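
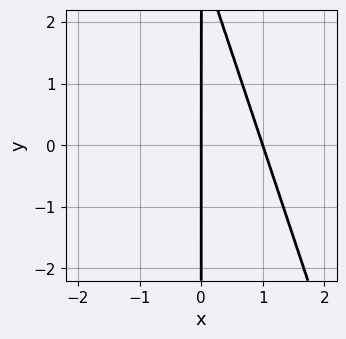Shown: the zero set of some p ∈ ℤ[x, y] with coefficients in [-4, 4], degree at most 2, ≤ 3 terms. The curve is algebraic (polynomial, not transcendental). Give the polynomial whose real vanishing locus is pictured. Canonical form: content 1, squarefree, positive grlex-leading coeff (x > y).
3*x^2 + x*y - 3*x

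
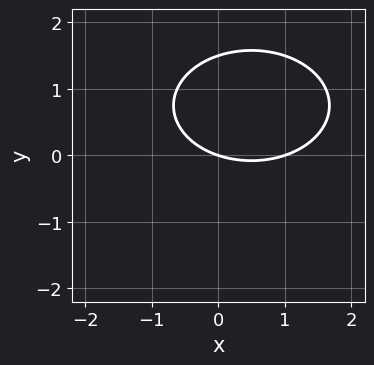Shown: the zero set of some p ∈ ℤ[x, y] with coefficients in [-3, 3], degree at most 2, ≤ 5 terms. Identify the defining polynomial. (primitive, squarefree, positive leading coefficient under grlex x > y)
x^2 + 2*y^2 - x - 3*y

deg p = 2. The shape is more complex than any degree-1 curve.
Observable constraints: it crosses the y-axis at the gridline y = 0; the x-axis gridline crossings are at x ∈ {0, 1}.
These observations pin down the coefficients.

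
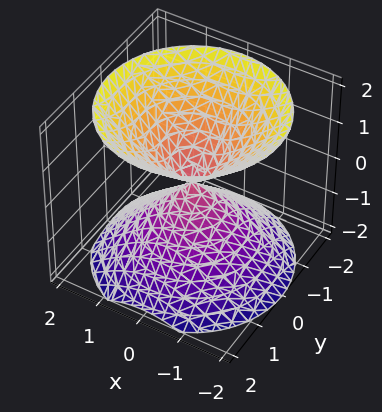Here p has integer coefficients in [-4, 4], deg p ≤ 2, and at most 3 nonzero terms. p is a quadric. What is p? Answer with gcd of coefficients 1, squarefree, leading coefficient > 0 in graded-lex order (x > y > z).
x^2 + y^2 - z^2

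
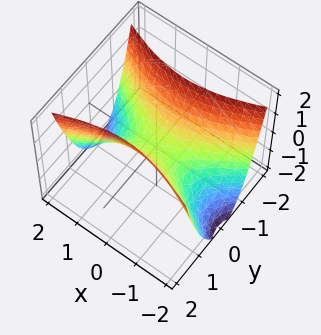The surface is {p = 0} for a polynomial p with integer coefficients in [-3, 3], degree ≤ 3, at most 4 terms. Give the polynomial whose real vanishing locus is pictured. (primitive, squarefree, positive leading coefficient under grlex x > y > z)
1. The degree is 2 — a hyperbolic paraboloid; a quadric.
2. Symmetries: mirror symmetry y ↦ −y ⇒ only even powers of y; mirror symmetry x ↦ −x ⇒ only even powers of x.
3. Observable constraints: one z-axis crossing is at z = 0; it crosses the x-axis at the gridline x = 0.
4. These observations pin down the coefficients.

x^2 - 3*y^2 + 2*z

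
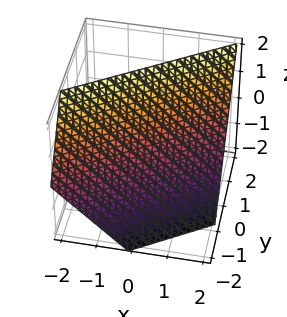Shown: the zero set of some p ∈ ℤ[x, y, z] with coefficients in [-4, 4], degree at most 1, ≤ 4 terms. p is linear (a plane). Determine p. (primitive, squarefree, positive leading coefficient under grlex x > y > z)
2*x - 3*y + 2*z - 2

Degree: every cross-section is a straight line — this is a plane, so deg p = 1.
From the axis intercepts and sections: one x-axis crossing is at x = 1; it crosses the z-axis at the gridline z = 1.
Putting this together gives p.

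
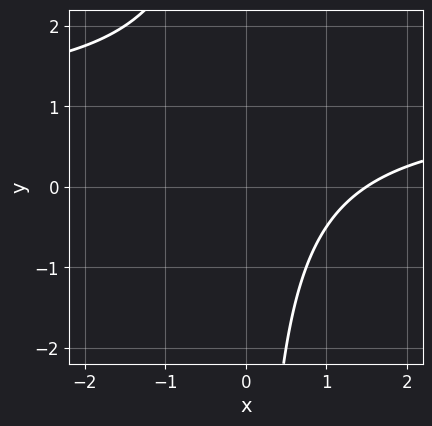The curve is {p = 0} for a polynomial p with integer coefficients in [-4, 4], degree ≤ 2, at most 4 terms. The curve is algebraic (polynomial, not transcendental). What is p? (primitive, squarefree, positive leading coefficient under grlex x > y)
1. deg p = 2. The shape is more complex than any degree-1 curve.
2. Observable constraints: no y-intercept at any integer in the box.
3. The integer polynomial consistent with all of this is the stated p.

2*x*y - 2*x + 3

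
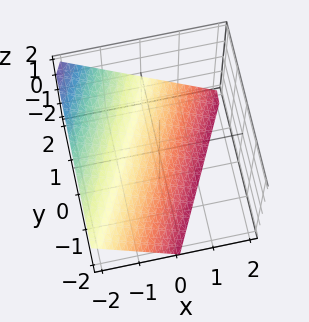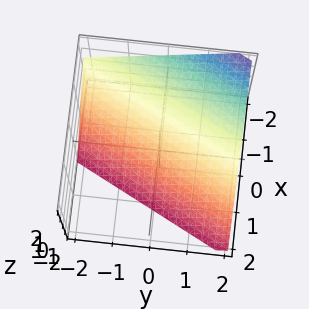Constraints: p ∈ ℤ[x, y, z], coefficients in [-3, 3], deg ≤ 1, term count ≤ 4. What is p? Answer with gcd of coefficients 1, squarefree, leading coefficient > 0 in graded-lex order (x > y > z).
deg p = 1. The surface is flat (a plane).
Observable constraints: it meets the z-axis at z = -1 (among the integer gridlines); it meets the x-axis at x = -1 (among the integer gridlines).
Solving for integer coefficients yields p as stated. Check: (0, 2, 0) on the y-axis lies on the surface, and p(0, 2, 0) = 0. ✓

2*x - y + 2*z + 2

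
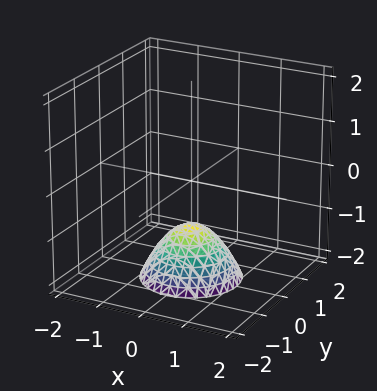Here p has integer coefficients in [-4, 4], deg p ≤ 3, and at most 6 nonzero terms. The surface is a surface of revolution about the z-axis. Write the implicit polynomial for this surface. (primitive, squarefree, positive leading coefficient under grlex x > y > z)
x^2 + y^2 + z + 1

(a) Degree: no degree-1 surface has this shape, so deg p = 2.
(b) Symmetries: rotational symmetry about the z-axis ⇒ p depends on x, y only through x² + y².
(c) Reading off the gridlines: no x-intercept at any integer in the box; a circular section at z = -2 has radius exactly 1.
(d) Solving for integer coefficients yields p as stated.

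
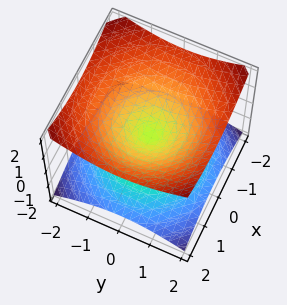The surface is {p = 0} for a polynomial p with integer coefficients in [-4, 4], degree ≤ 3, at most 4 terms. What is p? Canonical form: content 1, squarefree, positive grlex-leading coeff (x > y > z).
deg p = 2.
Symmetries: it's symmetric under z → −z, forcing even powers of z; the surface is invariant under rotation about z: p = q(x² + y², z).
Checking where it meets the axes: one y-axis crossing is at y = 0; it crosses the x-axis at the gridline x = 0; one z-axis crossing is at z = 0; a circular section at z = -1 has radius between 1 and 2.
The integer polynomial consistent with all of this is the stated p.

x^2 + y^2 - 2*z^2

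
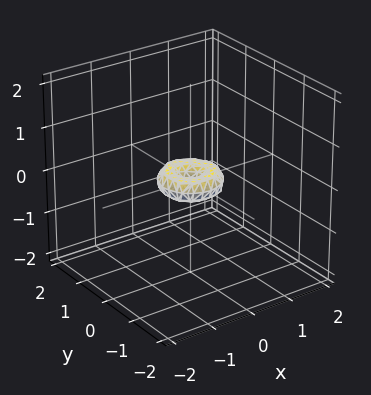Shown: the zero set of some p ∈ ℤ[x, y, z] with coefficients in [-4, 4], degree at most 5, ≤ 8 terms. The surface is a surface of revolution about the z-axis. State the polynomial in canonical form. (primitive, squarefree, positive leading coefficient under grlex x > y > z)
2*x^4 + 4*x^2*y^2 + 2*y^4 - x^2 - y^2 + 2*z^2

(a) deg p = 4. The shape is more complex than any degree-3 surface.
(b) By symmetry, the z-axis is an axis of rotation, so x and y enter only as x² + y².
(c) Checking where it meets the axes: it meets the y-axis at y = 0 (among the integer gridlines); one z-axis crossing is at z = 0; a circular section at z = 0 has radius between 0 and 1.
(d) Matching integer coefficients to the picture gives p.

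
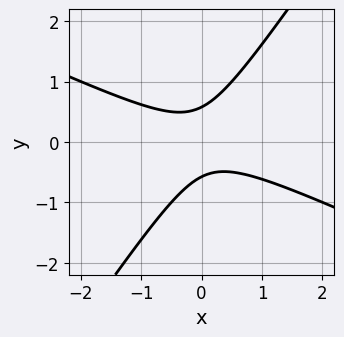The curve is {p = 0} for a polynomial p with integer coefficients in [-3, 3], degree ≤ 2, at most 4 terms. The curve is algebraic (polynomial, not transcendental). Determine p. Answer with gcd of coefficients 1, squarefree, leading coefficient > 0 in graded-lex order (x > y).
2*x^2 + 3*x*y - 3*y^2 + 1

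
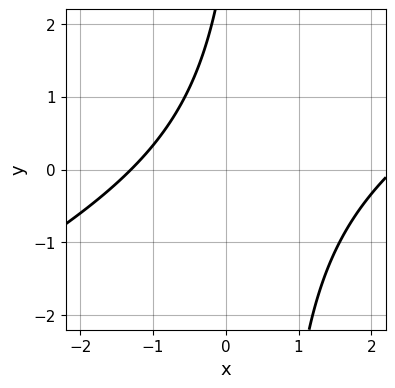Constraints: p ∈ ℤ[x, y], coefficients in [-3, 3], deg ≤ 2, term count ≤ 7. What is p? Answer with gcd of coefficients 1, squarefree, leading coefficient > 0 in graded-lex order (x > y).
(a) deg p = 2. The shape is more complex than any degree-1 curve.
(b) From the axis intercepts and sections: the curve avoids every integer y-axis point in the box.
(c) Fitting integer coefficients to these (and the overall shape) gives p.

x^2 - 2*x*y - x + y - 3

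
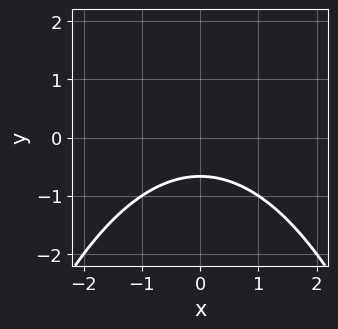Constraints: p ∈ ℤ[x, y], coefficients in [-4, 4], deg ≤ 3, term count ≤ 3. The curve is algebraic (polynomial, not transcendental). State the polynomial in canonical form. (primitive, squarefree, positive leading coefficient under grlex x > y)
x^2 + 3*y + 2

1. deg p = 2. A generic line meets the curve in up to 2 points.
2. Symmetries: mirror symmetry x ↦ −x ⇒ only even powers of x.
3. Checking where it meets the axes: no x-intercept at any integer in the box.
4. Fitting integer coefficients to these (and the overall shape) gives p.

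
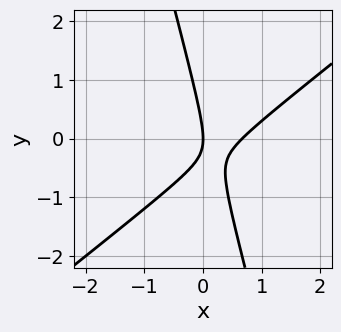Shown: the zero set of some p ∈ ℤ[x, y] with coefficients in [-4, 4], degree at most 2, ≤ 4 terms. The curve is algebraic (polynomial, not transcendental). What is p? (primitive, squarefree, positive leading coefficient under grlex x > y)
Degree: a generic line meets the curve in up to 2 points, so deg p = 2.
Observable constraints: it crosses the y-axis at the gridline y = 0; one x-axis crossing is at x = 0.
Matching integer coefficients to the picture gives p.

3*x^2 - 3*x*y - y^2 - 2*x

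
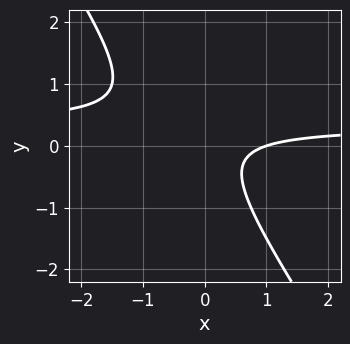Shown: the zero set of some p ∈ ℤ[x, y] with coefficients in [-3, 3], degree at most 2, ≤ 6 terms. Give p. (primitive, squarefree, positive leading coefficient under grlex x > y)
3*x*y + 2*y^2 - x + 1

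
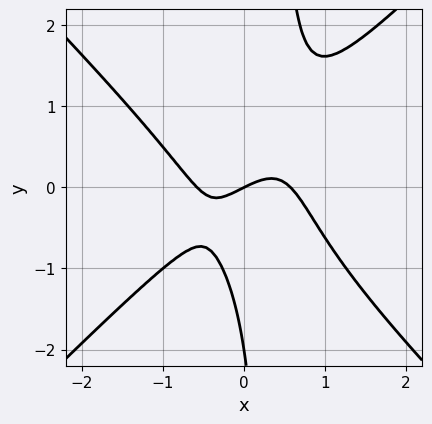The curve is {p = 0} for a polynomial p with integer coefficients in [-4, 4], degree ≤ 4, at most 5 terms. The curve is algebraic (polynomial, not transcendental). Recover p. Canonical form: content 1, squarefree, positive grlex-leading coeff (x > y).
3*x^3 - 3*x*y^2 + y^2 - x + 2*y

1. The degree is 3 — no degree-2 curve has this shape.
2. From the axis intercepts and sections: the y-axis gridline crossings are at y ∈ {-2, 0}; one x-axis crossing is at x = 0.
3. Fitting integer coefficients to these (and the overall shape) gives p.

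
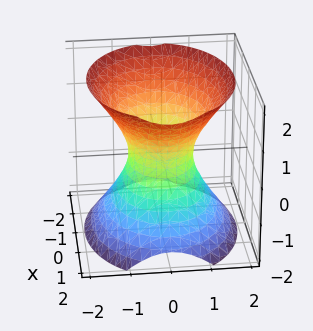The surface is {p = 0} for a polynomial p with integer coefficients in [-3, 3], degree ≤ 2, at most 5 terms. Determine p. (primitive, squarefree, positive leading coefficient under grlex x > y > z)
2*x^2 + 3*y^2 - 2*z^2 - 2

Degree: one connected sheet with a waist; a quadric, so deg p = 2.
Symmetries: it's symmetric under z → −z, forcing even powers of z; the y ↦ −y reflection is a symmetry, so y appears only in even powers; the x ↦ −x reflection is a symmetry, so x appears only in even powers.
Against the integer gridlines: among the integer gridlines, it crosses the x-axis at x ∈ {-1, 1}; it misses every integer gridline on the z-axis.
Fitting integer coefficients to these (and the overall shape) gives p.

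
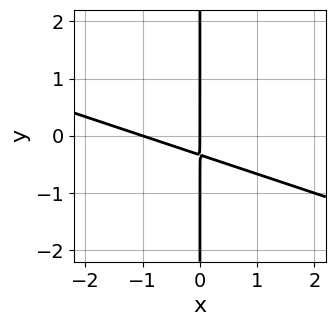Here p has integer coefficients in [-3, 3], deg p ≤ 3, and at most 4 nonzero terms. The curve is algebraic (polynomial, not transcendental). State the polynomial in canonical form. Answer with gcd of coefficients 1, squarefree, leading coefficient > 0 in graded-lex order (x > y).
deg p = 2. The shape is more complex than any degree-1 curve.
Reading off the gridlines: every point of the y-axis in the box is on the curve; among the integer gridlines, it crosses the x-axis at x ∈ {-1, 0}.
Together with the visible shape, these determine p as stated.

x^2 + 3*x*y + x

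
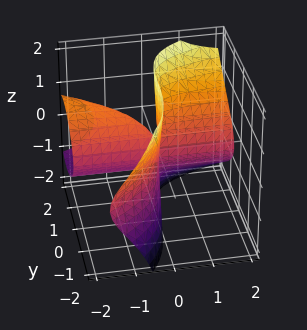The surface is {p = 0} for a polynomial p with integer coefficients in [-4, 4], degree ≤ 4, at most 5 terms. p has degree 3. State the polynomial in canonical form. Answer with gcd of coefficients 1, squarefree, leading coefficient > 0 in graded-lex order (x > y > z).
3*x*z^2 - y^3 - 3*x*y + x*z

(a) The degree is 3 — the shape is more complex than any degree-2 surface.
(b) Checking where it meets the axes: every point of the x-axis in the box is on the surface; the visible z-axis segment lies entirely on the surface; one y-axis crossing is at y = 0.
(c) Together with the visible shape, these determine p as stated.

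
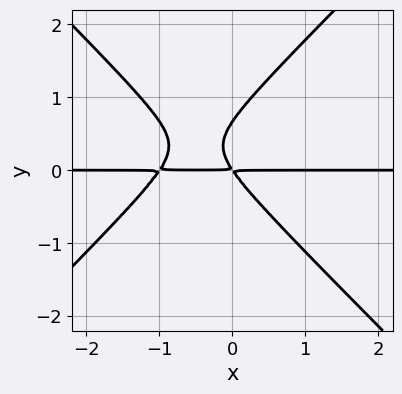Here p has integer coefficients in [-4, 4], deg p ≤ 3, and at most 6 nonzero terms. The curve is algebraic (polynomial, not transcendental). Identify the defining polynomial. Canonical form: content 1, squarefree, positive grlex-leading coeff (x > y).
3*x^2*y - 3*y^3 + 3*x*y + 2*y^2

First, degree: the shape is more complex than any degree-2 curve, so deg p = 3.
Then, against the integer gridlines: every point of the x-axis in the box is on the curve.
Finally, solving for integer coefficients yields p as stated.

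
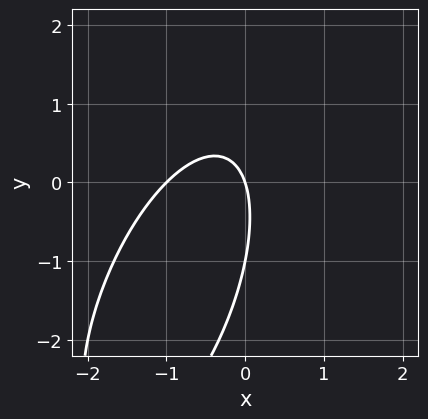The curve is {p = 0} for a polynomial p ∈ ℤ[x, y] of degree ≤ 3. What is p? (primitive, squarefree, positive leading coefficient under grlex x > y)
3*x^2 - 2*x*y + y^2 + 3*x + y

1. deg p = 2. The shape is more complex than any degree-1 curve.
2. Checking where it meets the axes: among the integer gridlines, it crosses the x-axis at x ∈ {-1, 0}; the y-axis gridline crossings are at y ∈ {-1, 0}.
3. Together with the visible shape, these determine p as stated.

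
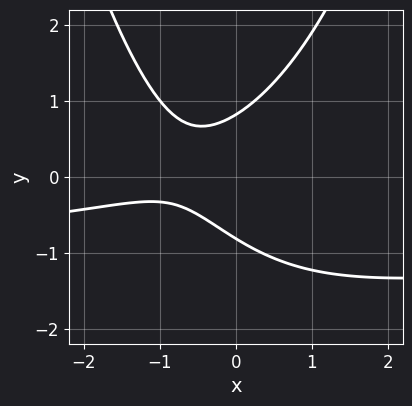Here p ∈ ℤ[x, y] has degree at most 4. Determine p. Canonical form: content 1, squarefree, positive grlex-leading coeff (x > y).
2*x^2*y + 2*x^2 - 3*y^2 + 3*x + 2

1. The degree is 3 — a generic line meets the curve in up to 3 points.
2. Against the integer gridlines: it misses every integer gridline on the x-axis.
3. Putting this together gives p.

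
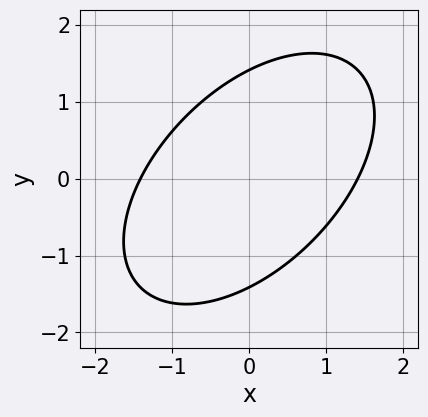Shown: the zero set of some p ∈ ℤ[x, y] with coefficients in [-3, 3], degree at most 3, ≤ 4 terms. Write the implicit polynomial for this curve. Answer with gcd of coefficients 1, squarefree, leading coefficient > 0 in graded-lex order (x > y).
(a) The degree is 2 — no degree-1 curve has this shape.
(b) Matching integer coefficients to the picture gives p.

x^2 - x*y + y^2 - 2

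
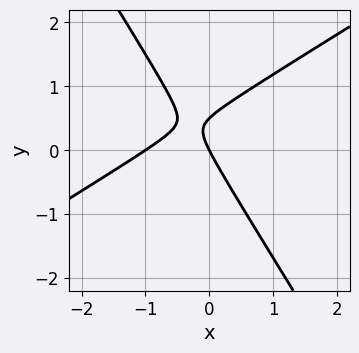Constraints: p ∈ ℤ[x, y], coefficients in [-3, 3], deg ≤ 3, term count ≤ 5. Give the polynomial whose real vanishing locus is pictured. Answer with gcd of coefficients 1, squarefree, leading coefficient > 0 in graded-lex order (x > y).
The degree is 2 — no degree-1 curve has this shape.
Observable constraints: among the integer gridlines, it crosses the x-axis at x ∈ {-1, 0}; one y-axis crossing is at y = 0.
The integer polynomial consistent with all of this is the stated p.

2*x^2 - 2*x*y - 2*y^2 + 2*x + y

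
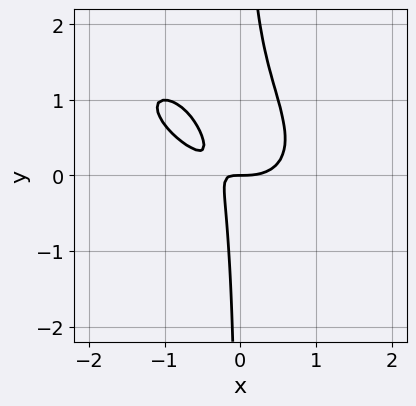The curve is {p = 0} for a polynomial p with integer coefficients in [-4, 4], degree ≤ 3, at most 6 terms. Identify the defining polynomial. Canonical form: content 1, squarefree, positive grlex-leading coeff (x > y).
2*x^3 + 3*x^2*y + 3*x*y^2 - 3*x*y - y

First, degree: no degree-2 curve has this shape, so deg p = 3.
Next, reading off the gridlines: it meets the y-axis at y = 0 (among the integer gridlines); one x-axis crossing is at x = 0.
Finally, putting this together gives p.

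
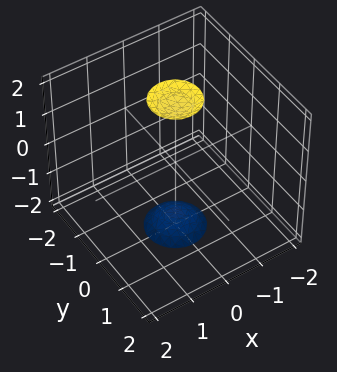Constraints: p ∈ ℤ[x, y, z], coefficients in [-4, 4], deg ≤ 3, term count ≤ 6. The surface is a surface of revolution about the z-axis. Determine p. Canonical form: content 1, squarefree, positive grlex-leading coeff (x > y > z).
3*x^2 + 3*y^2 - z^2 + 3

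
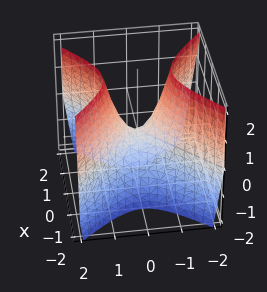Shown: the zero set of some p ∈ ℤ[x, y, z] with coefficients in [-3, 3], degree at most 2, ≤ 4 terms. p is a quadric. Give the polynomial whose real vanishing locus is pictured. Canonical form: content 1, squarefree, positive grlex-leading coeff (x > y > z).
(a) deg p = 2.
(b) Symmetries: the x ↦ −x reflection is a symmetry, so x appears only in even powers; it's symmetric under y → −y, forcing even powers of y.
(c) Checking where it meets the axes: it meets the y-axis at y = 0 (among the integer gridlines); it crosses the z-axis at the gridline z = 0; one x-axis crossing is at x = 0.
(d) The integer polynomial consistent with all of this is the stated p.

2*x^2 - 2*y^2 + z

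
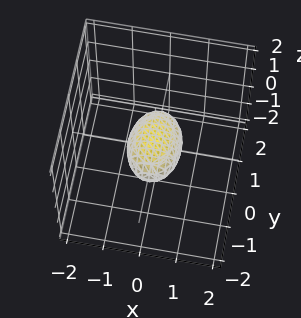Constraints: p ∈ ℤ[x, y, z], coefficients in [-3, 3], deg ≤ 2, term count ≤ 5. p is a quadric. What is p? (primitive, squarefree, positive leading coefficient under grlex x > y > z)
1. deg p = 2. A closed, bounded, convex surface; a quadric.
2. Symmetries: the y ↦ −y reflection is a symmetry, so y appears only in even powers; mirror symmetry z ↦ −z ⇒ only even powers of z; mirror symmetry x ↦ −x ⇒ only even powers of x.
3. From the axis intercepts and sections: among the integer gridlines, it crosses the y-axis at y ∈ {-1, 1}.
4. Matching integer coefficients to the picture gives p.

2*x^2 + y^2 + 3*z^2 - 1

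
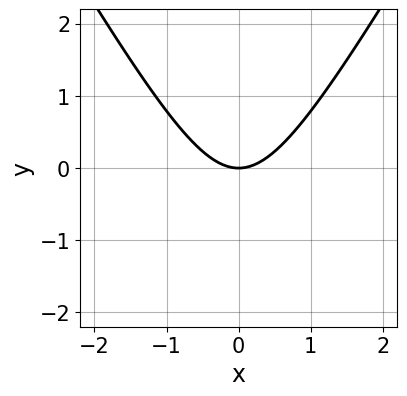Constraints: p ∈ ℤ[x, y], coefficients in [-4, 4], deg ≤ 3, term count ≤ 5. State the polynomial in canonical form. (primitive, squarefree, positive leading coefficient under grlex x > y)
1. deg p = 2. No degree-1 curve has this shape.
2. Symmetries: it's symmetric under x → −x, forcing even powers of x.
3. Observable constraints: it crosses the y-axis at the gridline y = 0; it meets the x-axis at x = 0 (among the integer gridlines).
4. Fitting integer coefficients to these (and the overall shape) gives p.

3*x^2 - y^2 - 3*y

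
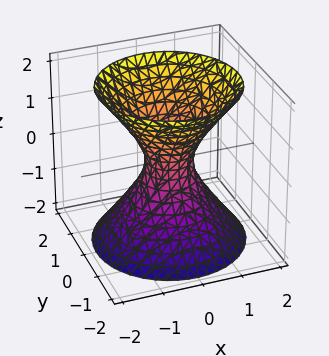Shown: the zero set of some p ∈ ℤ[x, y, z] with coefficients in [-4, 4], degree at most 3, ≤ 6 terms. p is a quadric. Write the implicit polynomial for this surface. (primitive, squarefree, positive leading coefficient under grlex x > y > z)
3*x^2 + 3*y^2 - 2*z^2 - 1

Degree: an hourglass — one-sheet hyperboloid; a quadric, so deg p = 2.
Symmetries: rotational symmetry about the z-axis ⇒ p depends on x, y only through x² + y²; mirror symmetry z ↦ −z ⇒ only even powers of z.
Against the integer gridlines: the surface avoids every integer z-axis point in the box; a circular section at z = -2 has radius between 1 and 2.
Together with the visible shape, these determine p as stated.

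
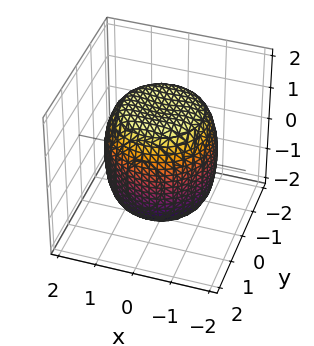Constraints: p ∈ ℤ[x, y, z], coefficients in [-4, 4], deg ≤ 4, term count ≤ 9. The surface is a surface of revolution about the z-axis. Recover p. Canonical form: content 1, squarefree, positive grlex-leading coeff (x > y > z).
x^4 + 2*x^2*y^2 + y^4 - x^2 - y^2 + z^2 - 2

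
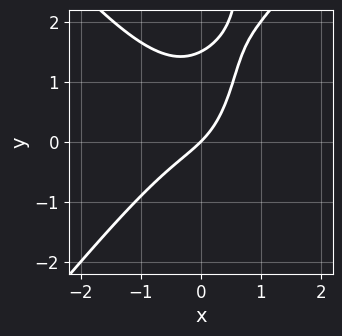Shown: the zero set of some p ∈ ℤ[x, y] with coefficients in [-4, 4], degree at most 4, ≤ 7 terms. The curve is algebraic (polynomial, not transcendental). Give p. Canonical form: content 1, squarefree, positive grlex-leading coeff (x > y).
3*x^3 - 2*x*y^2 + 2*y^2 + 3*x - 3*y

deg p = 3. The shape is more complex than any degree-2 curve.
Reading off the gridlines: one y-axis crossing is at y = 0; it crosses the x-axis at the gridline x = 0.
Fitting integer coefficients to these (and the overall shape) gives p.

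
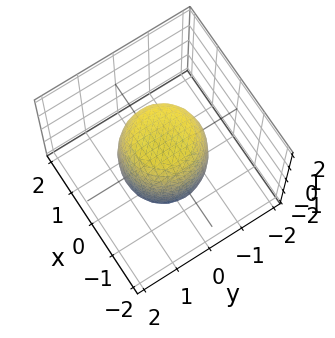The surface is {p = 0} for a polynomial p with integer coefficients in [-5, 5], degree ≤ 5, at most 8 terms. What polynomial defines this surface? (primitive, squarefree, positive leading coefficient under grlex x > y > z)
2*x^4 + 4*x^2*y^2 + 2*y^4 - x^2 - y^2 + z^2 - 2

(a) deg p = 4. No degree-3 surface has this shape.
(b) By symmetry, the z-axis is an axis of rotation, so x and y enter only as x² + y².
(c) Against the integer gridlines: a circular section at z = -1 has radius exactly 1.
(d) Solving for integer coefficients yields p as stated.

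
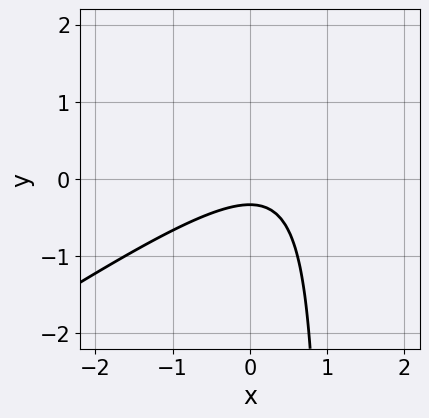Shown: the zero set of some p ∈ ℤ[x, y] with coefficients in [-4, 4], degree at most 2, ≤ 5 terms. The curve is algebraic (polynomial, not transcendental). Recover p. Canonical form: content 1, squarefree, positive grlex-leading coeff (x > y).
2*x^2 - 3*x*y - x + 3*y + 1

(a) The degree is 2 — a generic line meets the curve in up to 2 points.
(b) Against the integer gridlines: it misses every integer gridline on the x-axis.
(c) These observations pin down the coefficients.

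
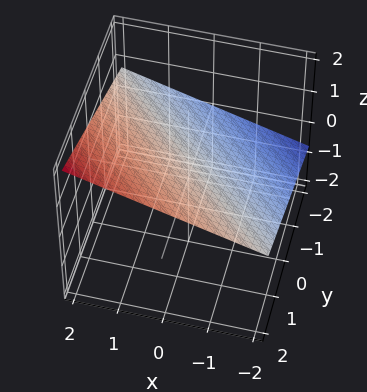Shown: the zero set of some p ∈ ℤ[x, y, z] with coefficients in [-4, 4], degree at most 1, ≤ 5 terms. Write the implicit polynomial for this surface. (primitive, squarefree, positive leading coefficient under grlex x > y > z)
x + y - 3*z + 2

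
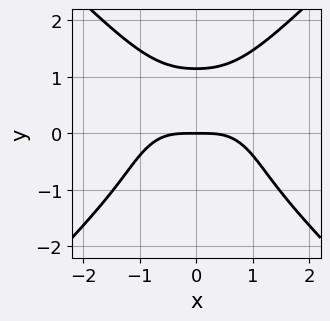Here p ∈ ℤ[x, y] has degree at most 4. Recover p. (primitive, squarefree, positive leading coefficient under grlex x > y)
2*x^4 - 2*y^4 + 2*x^2*y + 3*y

1. deg p = 4.
2. Symmetries: it's symmetric under x → −x, forcing even powers of x.
3. Against the integer gridlines: one x-axis crossing is at x = 0; one y-axis crossing is at y = 0.
4. Matching integer coefficients to the picture gives p.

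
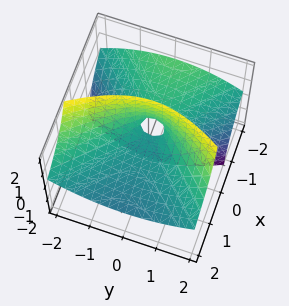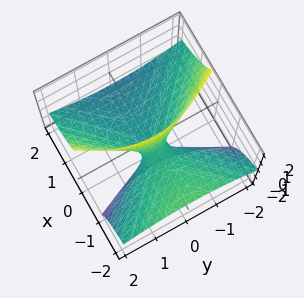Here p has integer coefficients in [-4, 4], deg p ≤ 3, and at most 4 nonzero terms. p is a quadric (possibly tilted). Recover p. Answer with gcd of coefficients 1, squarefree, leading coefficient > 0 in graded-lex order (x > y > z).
x^2 + 3*x*z - y^2 + z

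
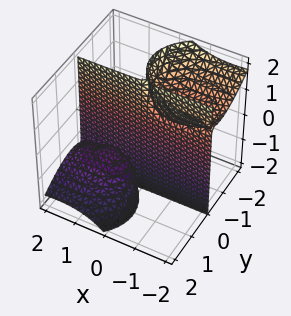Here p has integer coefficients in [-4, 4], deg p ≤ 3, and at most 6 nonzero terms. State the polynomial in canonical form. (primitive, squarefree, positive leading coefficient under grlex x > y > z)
x^2*y + 2*x*y*z + 2*y^3 + 2*y^2*z + y

1. The picture has 2 separate pieces. They look like related sheets of one shape, so recover p as a whole.
2. Degree: a generic line meets the surface in up to 3 points, so deg p = 3.
3. Reading off the gridlines: one y-axis crossing is at y = 0; the visible x-axis segment lies entirely on the surface; every point of the z-axis in the box is on the surface.
4. The integer polynomial consistent with all of this is the stated p.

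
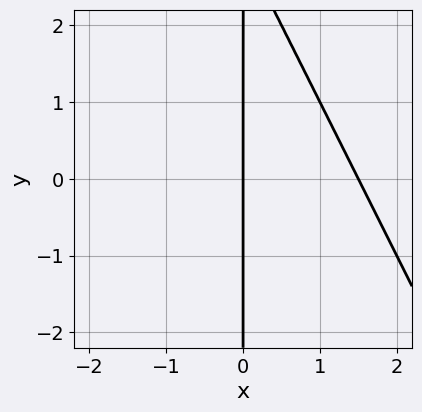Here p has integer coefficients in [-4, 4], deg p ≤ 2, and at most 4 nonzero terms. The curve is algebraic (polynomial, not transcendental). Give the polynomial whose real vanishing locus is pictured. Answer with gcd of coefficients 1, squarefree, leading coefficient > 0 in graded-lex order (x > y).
2*x^2 + x*y - 3*x

(a) Degree: a generic line meets the curve in up to 2 points, so deg p = 2.
(b) Checking where it meets the axes: every point of the y-axis in the box is on the curve; one x-axis crossing is at x = 0.
(c) Assembling these constraints gives the stated polynomial.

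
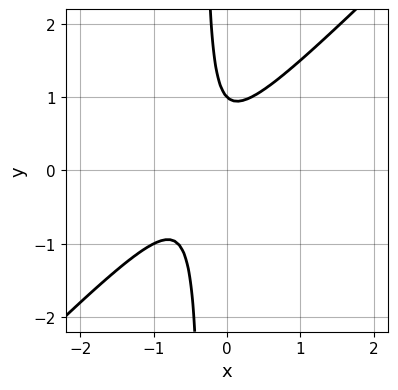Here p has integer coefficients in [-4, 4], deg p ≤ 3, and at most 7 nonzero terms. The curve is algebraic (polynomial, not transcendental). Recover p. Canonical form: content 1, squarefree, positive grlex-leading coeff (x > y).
The degree is 2 — a generic line meets the curve in up to 2 points.
From the visible intercepts: one y-axis crossing is at y = 1; no x-intercept at any integer in the box.
Assembling these constraints gives the stated polynomial.

3*x^2 - 3*x*y + 2*x - y + 1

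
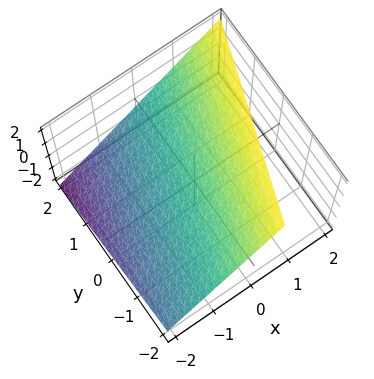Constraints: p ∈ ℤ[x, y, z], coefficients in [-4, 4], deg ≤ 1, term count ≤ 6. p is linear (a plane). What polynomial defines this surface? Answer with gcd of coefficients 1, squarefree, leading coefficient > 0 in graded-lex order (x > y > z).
3*x - y - 3*z + 2

Degree: the surface is flat (a plane), so deg p = 1.
From the axis intercepts and sections: it meets the y-axis at y = 2 (among the integer gridlines).
Putting this together gives p.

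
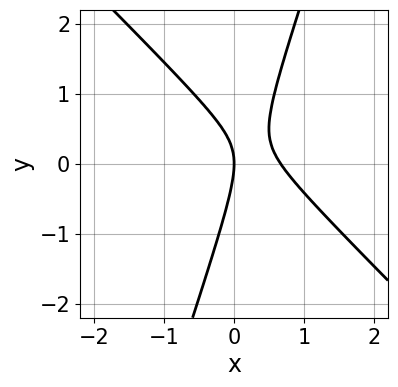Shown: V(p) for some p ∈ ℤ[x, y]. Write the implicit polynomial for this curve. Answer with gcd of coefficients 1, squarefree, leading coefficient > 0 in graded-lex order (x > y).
3*x^2 + 2*x*y - y^2 - 2*x

deg p = 2. The shape is more complex than any degree-1 curve.
Against the integer gridlines: it crosses the y-axis at the gridline y = 0; it meets the x-axis at x = 0 (among the integer gridlines).
Assembling these constraints gives the stated polynomial.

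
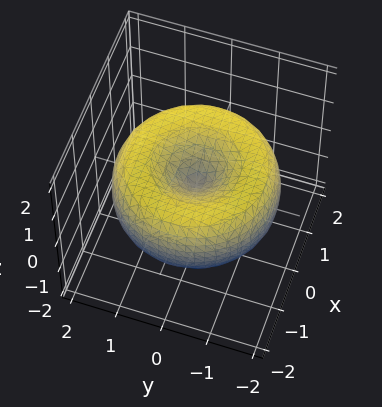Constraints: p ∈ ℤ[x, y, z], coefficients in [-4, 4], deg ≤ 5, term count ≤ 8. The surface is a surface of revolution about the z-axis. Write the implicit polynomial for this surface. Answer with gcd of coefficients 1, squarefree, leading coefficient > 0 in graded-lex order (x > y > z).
x^4 + 2*x^2*y^2 + y^4 - 3*x^2 - 3*y^2 + 3*z^2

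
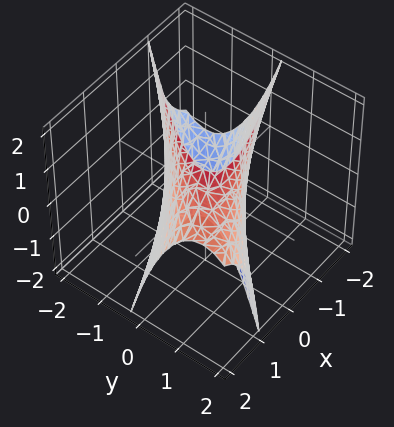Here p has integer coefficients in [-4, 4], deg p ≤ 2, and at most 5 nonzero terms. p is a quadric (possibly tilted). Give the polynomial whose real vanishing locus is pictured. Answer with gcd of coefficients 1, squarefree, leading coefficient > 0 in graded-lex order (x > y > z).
x^2 - 3*x*y + x*z + 2*y^2 - 2

1. The degree is 2 — no degree-1 surface has this shape.
2. Observable constraints: among the integer gridlines, it crosses the y-axis at y ∈ {-1, 1}; it misses every integer gridline on the z-axis.
3. Solving for integer coefficients yields p as stated.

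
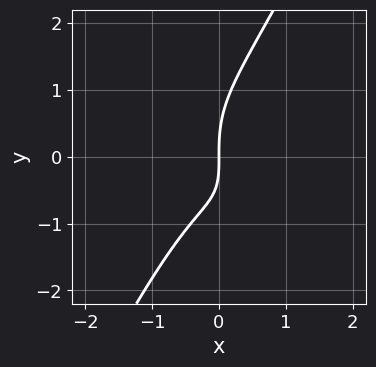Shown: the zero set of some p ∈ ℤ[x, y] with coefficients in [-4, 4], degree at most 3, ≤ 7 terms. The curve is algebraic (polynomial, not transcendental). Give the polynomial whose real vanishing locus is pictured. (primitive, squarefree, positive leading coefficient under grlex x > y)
3*x^3 + 2*x^2*y - y^3 + 2*x*y + 3*x

(a) Degree: the shape is more complex than any degree-2 curve, so deg p = 3.
(b) Reading off the gridlines: it meets the y-axis at y = 0 (among the integer gridlines); it crosses the x-axis at the gridline x = 0.
(c) Solving for integer coefficients yields p as stated.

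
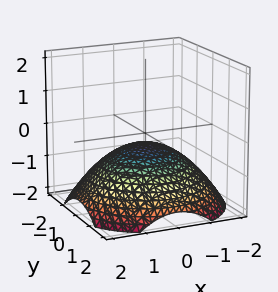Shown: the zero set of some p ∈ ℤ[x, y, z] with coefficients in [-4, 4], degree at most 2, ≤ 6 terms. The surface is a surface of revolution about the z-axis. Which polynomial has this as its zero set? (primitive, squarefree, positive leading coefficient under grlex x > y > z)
First, the degree is 2 — the shape is more complex than any degree-1 surface.
Then, symmetry: every cross-section ⟂ z is a circle, so x, y appear only via x² + y².
Then, against the integer gridlines: a circular section at z = -1 has radius between 1 and 2; it misses every integer gridline on the x-axis.
Finally, these observations pin down the coefficients.

x^2 + y^2 + 3*z + 1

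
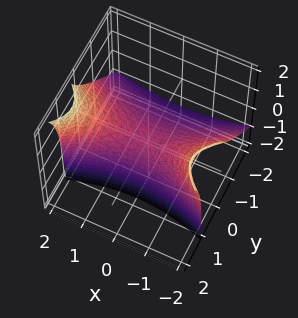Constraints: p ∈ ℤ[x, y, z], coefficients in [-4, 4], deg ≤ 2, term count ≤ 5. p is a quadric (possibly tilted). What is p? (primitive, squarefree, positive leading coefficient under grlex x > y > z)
x^2 - 3*y^2 + 3*y*z - 3*z

(a) The degree is 2 — a generic line meets the surface in up to 2 points.
(b) From the axis intercepts and sections: one y-axis crossing is at y = 0; it crosses the z-axis at the gridline z = 0; one x-axis crossing is at x = 0.
(c) Solving for integer coefficients yields p as stated.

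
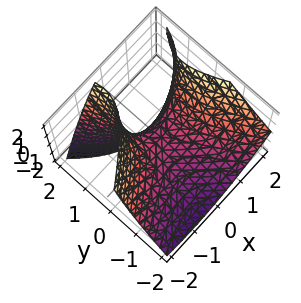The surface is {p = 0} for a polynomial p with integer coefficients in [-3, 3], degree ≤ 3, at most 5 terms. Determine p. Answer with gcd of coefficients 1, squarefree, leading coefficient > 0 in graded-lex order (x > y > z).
2*x^2 - 2*x*y - 2*y^2 + 3*y*z - 3*z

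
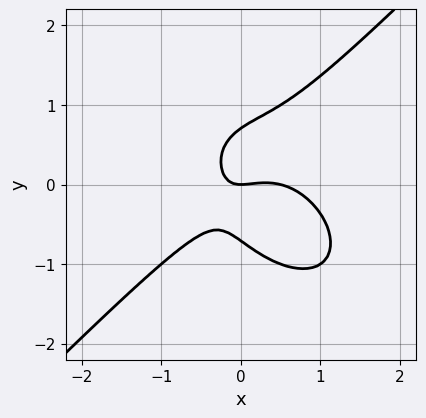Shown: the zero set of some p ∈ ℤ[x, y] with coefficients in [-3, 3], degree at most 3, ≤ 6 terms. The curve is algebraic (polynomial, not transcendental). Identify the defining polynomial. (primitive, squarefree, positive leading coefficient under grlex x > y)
deg p = 3. No degree-2 curve has this shape.
Against the integer gridlines: it meets the x-axis at x = 0 (among the integer gridlines); it meets the y-axis at y = 0 (among the integer gridlines).
Matching integer coefficients to the picture gives p.

2*x^3 - 2*y^3 - x^2 + 2*x*y + y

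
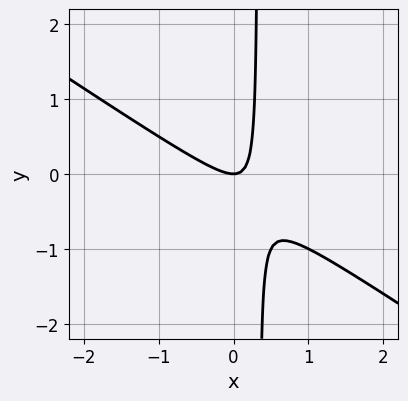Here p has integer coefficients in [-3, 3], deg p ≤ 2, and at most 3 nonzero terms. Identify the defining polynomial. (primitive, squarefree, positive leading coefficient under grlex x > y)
2*x^2 + 3*x*y - y

First, deg p = 2. No degree-1 curve has this shape.
Then, against the integer gridlines: one y-axis crossing is at y = 0; one x-axis crossing is at x = 0.
Finally, matching integer coefficients to the picture gives p.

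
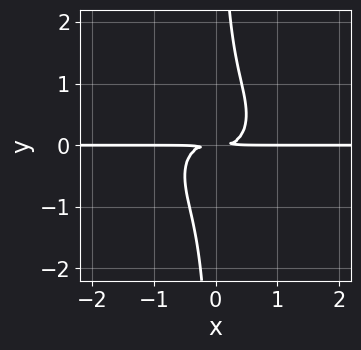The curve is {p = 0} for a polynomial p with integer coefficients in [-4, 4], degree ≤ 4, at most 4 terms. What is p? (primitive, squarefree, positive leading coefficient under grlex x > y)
1. deg p = 4.
2. Checking where it meets the axes: every point of the x-axis in the box is on the curve.
3. Assembling these constraints gives the stated polynomial.

2*x^3*y + 2*x*y^3 - y^2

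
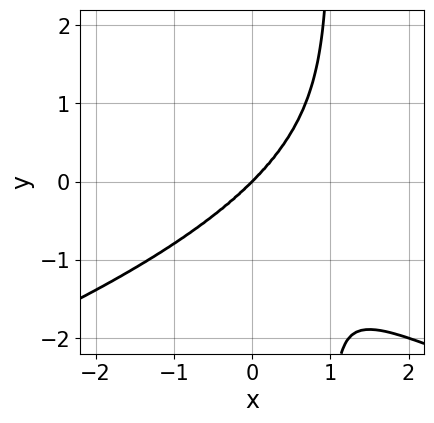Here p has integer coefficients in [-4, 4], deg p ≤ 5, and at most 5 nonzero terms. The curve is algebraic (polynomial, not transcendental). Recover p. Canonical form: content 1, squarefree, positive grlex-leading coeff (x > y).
Degree: no degree-3 curve has this shape, so deg p = 4.
Checking where it meets the axes: it meets the y-axis at y = 0 (among the integer gridlines); it crosses the x-axis at the gridline x = 0.
These observations pin down the coefficients.

x*y^3 + x^3 - y^3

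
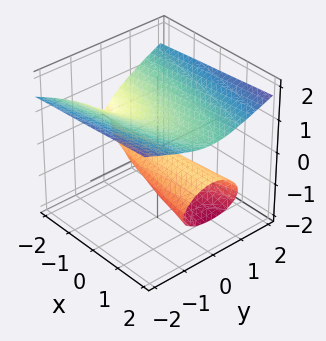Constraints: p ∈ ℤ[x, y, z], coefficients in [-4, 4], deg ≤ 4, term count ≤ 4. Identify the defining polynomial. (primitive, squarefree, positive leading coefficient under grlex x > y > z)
I count 2 distinct pieces. They look like related sheets of one shape, so recover p as a whole.
deg p = 3. The shape is more complex than any degree-2 surface.
Reading off the gridlines: the visible x-axis segment lies entirely on the surface; it meets the y-axis at y = 0 (among the integer gridlines).
These observations pin down the coefficients.

3*z^3 - x*z - 2*y^2 - 2*z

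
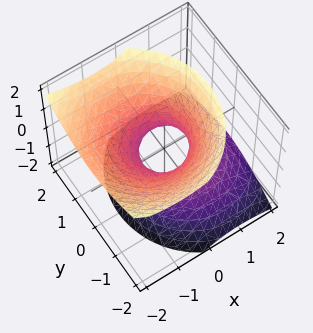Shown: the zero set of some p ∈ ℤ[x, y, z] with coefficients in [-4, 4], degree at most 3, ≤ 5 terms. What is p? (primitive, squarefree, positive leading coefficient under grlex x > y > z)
2*x^2 + 2*x*z + 2*y^2 - 2*z^2 - 1

The degree is 2 — no degree-1 surface has this shape.
Reading off the gridlines: the surface avoids every integer z-axis point in the box.
Fitting integer coefficients to these (and the overall shape) gives p.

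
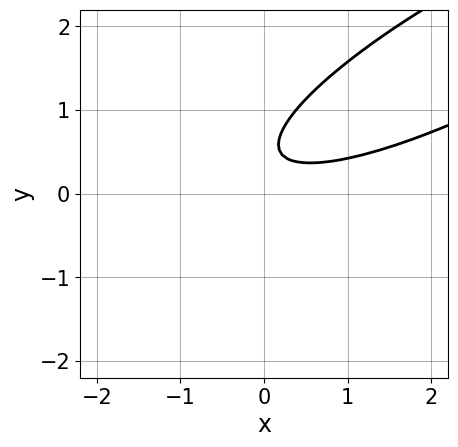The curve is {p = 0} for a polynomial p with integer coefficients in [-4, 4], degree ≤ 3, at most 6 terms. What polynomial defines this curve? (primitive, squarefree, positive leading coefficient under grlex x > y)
x^2 - 3*x*y + 3*y^2 - 3*y + 1

1. Degree: the shape is more complex than any degree-1 curve, so deg p = 2.
2. Checking where it meets the axes: the curve avoids every integer x-axis point in the box; the curve avoids every integer y-axis point in the box.
3. Putting this together gives p.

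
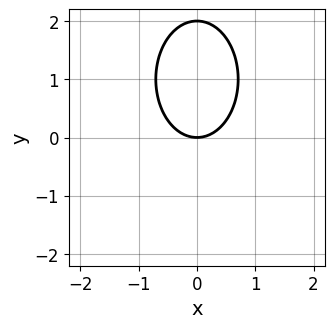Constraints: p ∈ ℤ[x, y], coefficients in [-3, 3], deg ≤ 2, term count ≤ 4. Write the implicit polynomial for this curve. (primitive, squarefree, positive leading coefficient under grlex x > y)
1. The degree is 2 — no degree-1 curve has this shape.
2. Symmetries: mirror symmetry x ↦ −x ⇒ only even powers of x.
3. Checking where it meets the axes: among the integer gridlines, it crosses the y-axis at y ∈ {0, 2}; it meets the x-axis at x = 0 (among the integer gridlines).
4. Assembling these constraints gives the stated polynomial.

2*x^2 + y^2 - 2*y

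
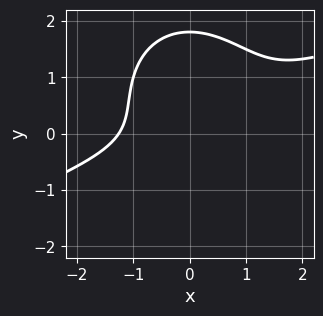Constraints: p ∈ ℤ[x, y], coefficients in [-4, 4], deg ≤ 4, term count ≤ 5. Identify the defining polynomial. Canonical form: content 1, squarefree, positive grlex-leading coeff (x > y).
deg p = 3. No degree-2 curve has this shape.
The integer polynomial consistent with all of this is the stated p.

x^3 - 2*x^2*y - 2*y^3 + 3*y^2 + 2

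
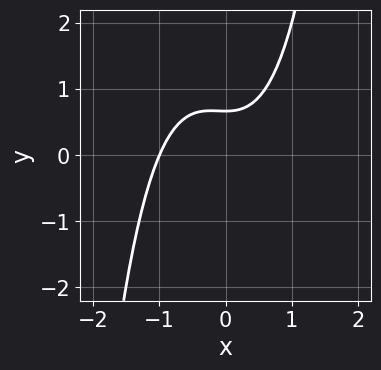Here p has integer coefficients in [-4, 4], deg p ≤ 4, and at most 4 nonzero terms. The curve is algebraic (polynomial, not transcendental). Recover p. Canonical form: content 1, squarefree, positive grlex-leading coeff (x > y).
3*x^3 + x^2 - 3*y + 2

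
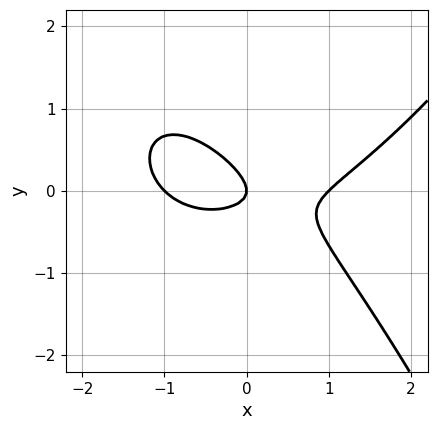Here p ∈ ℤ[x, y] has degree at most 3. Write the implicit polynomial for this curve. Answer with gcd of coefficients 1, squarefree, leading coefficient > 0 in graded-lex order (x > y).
x^3 - 2*x*y - 3*y^2 - x

First, deg p = 3. A generic line meets the curve in up to 3 points.
Next, from the axis intercepts and sections: among the integer gridlines, it crosses the x-axis at x ∈ {-1, 0, 1}; it crosses the y-axis at the gridline y = 0.
Finally, matching integer coefficients to the picture gives p.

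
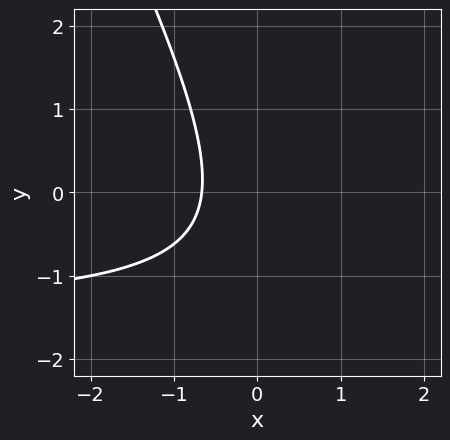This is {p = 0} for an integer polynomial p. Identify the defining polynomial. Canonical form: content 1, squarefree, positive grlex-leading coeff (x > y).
2*x*y + y^2 + 3*x + y + 2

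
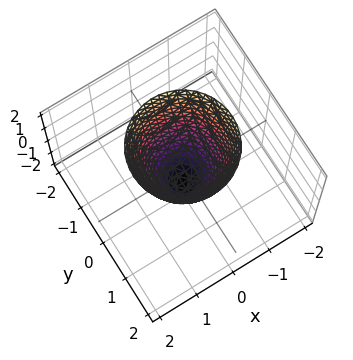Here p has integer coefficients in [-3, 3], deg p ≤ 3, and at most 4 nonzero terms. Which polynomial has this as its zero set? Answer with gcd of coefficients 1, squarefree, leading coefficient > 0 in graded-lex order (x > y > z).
2*x^2 + 2*y^2 - z - 1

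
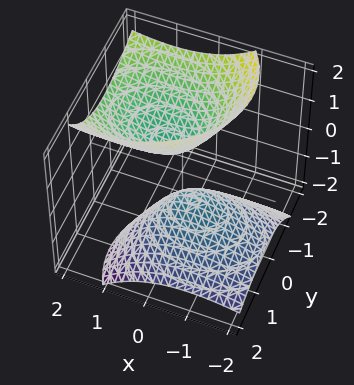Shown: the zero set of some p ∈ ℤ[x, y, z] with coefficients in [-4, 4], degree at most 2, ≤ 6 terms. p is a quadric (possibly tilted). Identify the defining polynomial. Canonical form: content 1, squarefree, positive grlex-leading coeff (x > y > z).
2*x^2 - 3*x*z + 3*y^2 + 3*y*z - 2*z^2 + 1

First, I count 2 distinct pieces. They look like related sheets of one shape, so recover p as a whole.
Next, degree: no degree-1 surface has this shape, so deg p = 2.
Next, from the visible intercepts: it misses every integer gridline on the y-axis; no x-intercept at any integer in the box.
Finally, these observations pin down the coefficients.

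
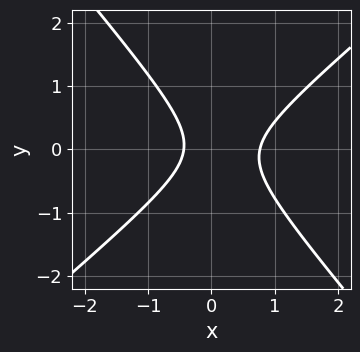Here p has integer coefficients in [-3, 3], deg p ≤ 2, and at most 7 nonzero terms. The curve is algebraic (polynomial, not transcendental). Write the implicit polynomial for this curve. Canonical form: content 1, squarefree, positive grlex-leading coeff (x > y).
1. Degree: no degree-1 curve has this shape, so deg p = 2.
2. Checking where it meets the axes: it misses every integer gridline on the y-axis.
3. Matching integer coefficients to the picture gives p.

3*x^2 - x*y - 3*y^2 - x - 1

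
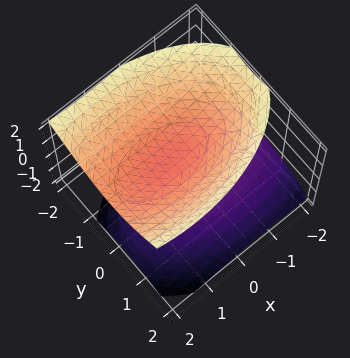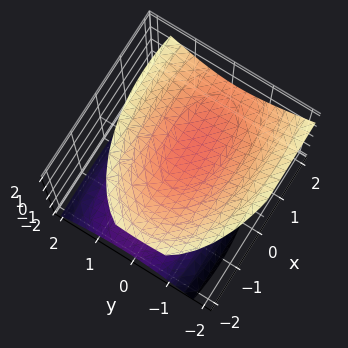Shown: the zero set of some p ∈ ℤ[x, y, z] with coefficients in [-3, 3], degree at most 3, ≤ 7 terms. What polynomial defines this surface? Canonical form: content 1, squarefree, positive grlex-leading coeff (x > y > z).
1. The picture has 2 separate pieces. Treating them together as one polynomial.
2. Degree: a generic line meets the surface in up to 2 points, so deg p = 2.
3. Observable constraints: the surface avoids every integer y-axis point in the box; no x-intercept at any integer in the box.
4. Together with the visible shape, these determine p as stated.

x^2 - x*z + 3*y^2 + y*z - 3*z^2 + 2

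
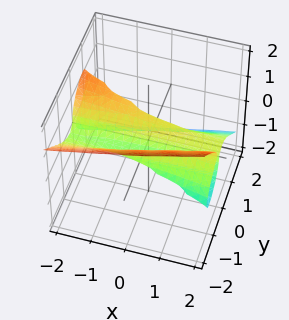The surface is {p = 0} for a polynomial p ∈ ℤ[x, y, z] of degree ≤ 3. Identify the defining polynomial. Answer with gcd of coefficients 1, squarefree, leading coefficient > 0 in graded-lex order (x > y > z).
2*x*y*z + 2*y^3 + 3*z^3 - y

(a) deg p = 3. No degree-2 surface has this shape.
(b) Against the integer gridlines: it meets the z-axis at z = 0 (among the integer gridlines); every point of the x-axis in the box is on the surface; one y-axis crossing is at y = 0.
(c) Fitting integer coefficients to these (and the overall shape) gives p.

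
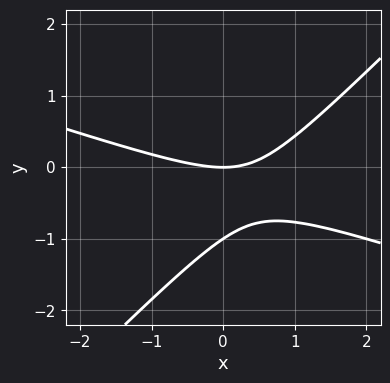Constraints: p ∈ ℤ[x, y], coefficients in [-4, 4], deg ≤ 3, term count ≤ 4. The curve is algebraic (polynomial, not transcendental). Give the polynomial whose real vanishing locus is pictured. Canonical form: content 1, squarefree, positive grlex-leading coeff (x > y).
x^2 + 2*x*y - 3*y^2 - 3*y

deg p = 2. The shape is more complex than any degree-1 curve.
Against the integer gridlines: among the integer gridlines, it crosses the y-axis at y ∈ {-1, 0}; one x-axis crossing is at x = 0.
These observations pin down the coefficients.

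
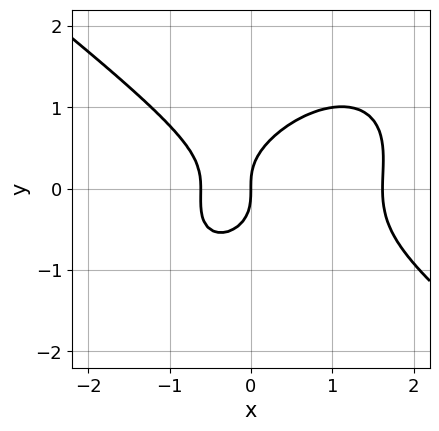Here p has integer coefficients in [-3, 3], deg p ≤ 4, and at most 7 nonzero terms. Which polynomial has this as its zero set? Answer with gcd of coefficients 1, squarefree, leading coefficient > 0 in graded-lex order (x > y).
1. deg p = 3. No degree-2 curve has this shape.
2. Observable constraints: one x-axis crossing is at x = 0; one y-axis crossing is at y = 0.
3. Together with the visible shape, these determine p as stated.

2*x^3 - x*y^2 + 3*y^3 - 2*x^2 - 2*x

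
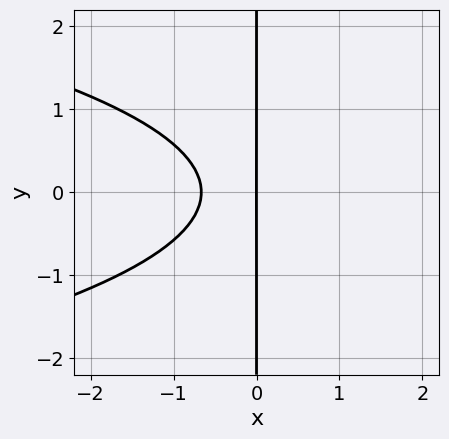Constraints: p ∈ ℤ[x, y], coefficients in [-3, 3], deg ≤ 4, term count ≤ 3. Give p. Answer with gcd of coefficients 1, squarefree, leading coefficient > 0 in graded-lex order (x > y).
3*x*y^2 + 3*x^2 + 2*x

(a) The degree is 3 — the shape is more complex than any degree-2 curve.
(b) Symmetries: mirror symmetry y ↦ −y ⇒ only even powers of y.
(c) From the axis intercepts and sections: one x-axis crossing is at x = 0; every point of the y-axis in the box is on the curve.
(d) Putting this together gives p.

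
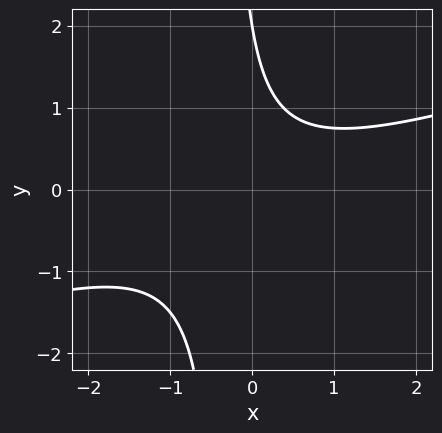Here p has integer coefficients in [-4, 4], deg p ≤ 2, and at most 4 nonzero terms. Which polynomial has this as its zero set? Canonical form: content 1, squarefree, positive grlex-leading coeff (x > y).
x^2 - 3*x*y - y + 2

1. deg p = 2.
2. Checking where it meets the axes: no x-intercept at any integer in the box; it crosses the y-axis at the gridline y = 2.
3. Matching integer coefficients to the picture gives p.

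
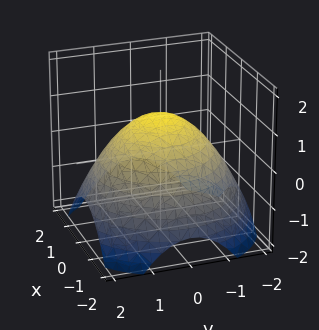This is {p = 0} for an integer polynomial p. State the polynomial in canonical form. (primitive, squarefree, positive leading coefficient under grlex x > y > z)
x^2 + y^2 + 2*z - 2

(a) Degree: the shape is more complex than any degree-1 surface, so deg p = 2.
(b) Symmetries: the surface is invariant under rotation about z: p = q(x² + y², z).
(c) Observable constraints: it meets the z-axis at z = 1 (among the integer gridlines); a circular section at z = 0 has radius between 1 and 2.
(d) Fitting integer coefficients to these (and the overall shape) gives p.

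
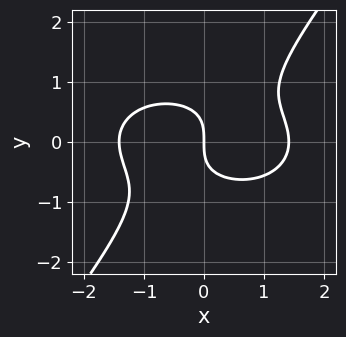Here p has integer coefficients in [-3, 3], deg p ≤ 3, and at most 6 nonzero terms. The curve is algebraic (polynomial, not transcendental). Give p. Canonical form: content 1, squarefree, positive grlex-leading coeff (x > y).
x^3 + 2*x*y^2 - 2*y^3 - 2*x

First, the degree is 3 — no degree-2 curve has this shape.
Then, against the integer gridlines: it meets the x-axis at x = 0 (among the integer gridlines); it meets the y-axis at y = 0 (among the integer gridlines).
Finally, together with the visible shape, these determine p as stated.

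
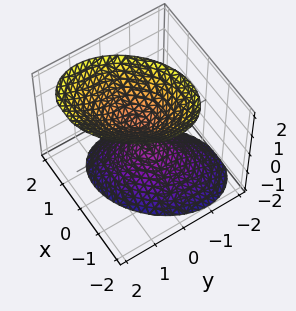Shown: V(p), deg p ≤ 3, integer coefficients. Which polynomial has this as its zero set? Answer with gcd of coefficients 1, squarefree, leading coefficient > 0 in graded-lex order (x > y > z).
First, there are 2 components. Treating them together as one polynomial.
Then, degree: a generic line meets the surface in up to 2 points, so deg p = 2.
Next, checking where it meets the axes: the surface avoids every integer x-axis point in the box; it misses every integer gridline on the y-axis.
Finally, solving for integer coefficients yields p as stated.

3*x^2 - 2*x*y + 3*y^2 - y*z - 2*z^2 + 1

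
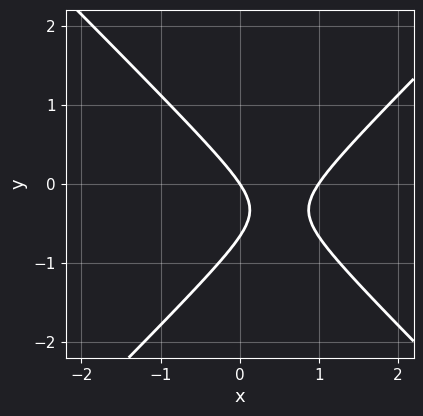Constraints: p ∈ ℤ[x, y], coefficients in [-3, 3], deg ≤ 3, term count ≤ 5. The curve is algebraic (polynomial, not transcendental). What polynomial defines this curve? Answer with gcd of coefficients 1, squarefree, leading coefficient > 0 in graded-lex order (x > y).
The degree is 2 — a generic line meets the curve in up to 2 points.
From the visible intercepts: among the integer gridlines, it crosses the x-axis at x ∈ {0, 1}; it crosses the y-axis at the gridline y = 0.
Putting this together gives p.

3*x^2 - 3*y^2 - 3*x - 2*y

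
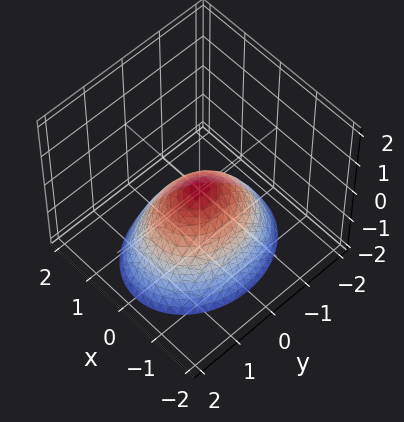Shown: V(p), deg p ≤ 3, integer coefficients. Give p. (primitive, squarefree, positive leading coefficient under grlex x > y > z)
3*x^2 + 2*y^2 + 3*z

(a) Degree: a single bowl opening along one axis; a quadric, so deg p = 2.
(b) Symmetries: it's symmetric under x → −x, forcing even powers of x; it's symmetric under y → −y, forcing even powers of y.
(c) Reading off the gridlines: it crosses the y-axis at the gridline y = 0; one z-axis crossing is at z = 0; one x-axis crossing is at x = 0.
(d) Together with the visible shape, these determine p as stated.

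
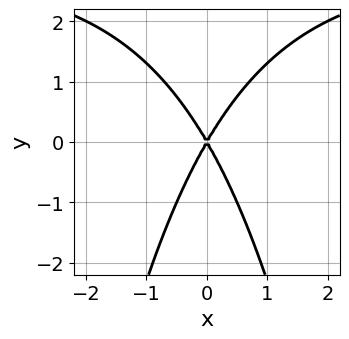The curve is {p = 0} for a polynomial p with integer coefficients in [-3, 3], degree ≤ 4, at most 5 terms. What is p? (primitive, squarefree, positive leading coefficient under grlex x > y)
x^2*y - 3*x^2 + y^2

1. deg p = 3.
2. Symmetries: mirror symmetry x ↦ −x ⇒ only even powers of x.
3. From the axis intercepts and sections: one y-axis crossing is at y = 0; one x-axis crossing is at x = 0.
4. Together with the visible shape, these determine p as stated.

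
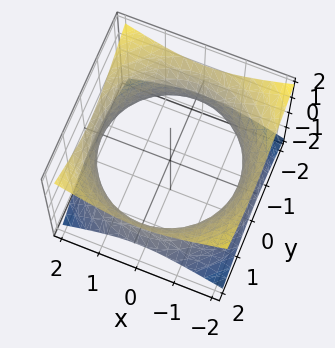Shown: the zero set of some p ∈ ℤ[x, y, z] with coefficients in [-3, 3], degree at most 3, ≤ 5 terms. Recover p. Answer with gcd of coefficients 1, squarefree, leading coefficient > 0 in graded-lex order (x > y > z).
x^2 + y^2 - 2*z^2 - 3

The degree is 2 — an hourglass — one-sheet hyperboloid; a quadric.
Symmetries: every cross-section ⟂ z is a circle, so x, y appear only via x² + y²; the z ↦ −z reflection is a symmetry, so z appears only in even powers.
Reading off the gridlines: it misses every integer gridline on the z-axis; a circular section at z = 0 has radius between 1 and 2.
Together with the visible shape, these determine p as stated.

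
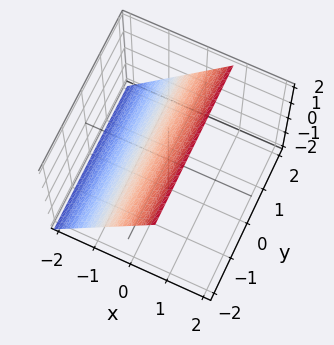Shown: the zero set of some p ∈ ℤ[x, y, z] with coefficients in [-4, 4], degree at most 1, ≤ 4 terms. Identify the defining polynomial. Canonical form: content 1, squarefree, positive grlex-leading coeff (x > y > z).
3*x - 2*z + 2

deg p = 1. Every cross-section is a straight line — this is a plane.
From the visible intercepts: no y-intercept at any integer in the box; it meets the z-axis at z = 1 (among the integer gridlines).
Solving for integer coefficients yields p as stated.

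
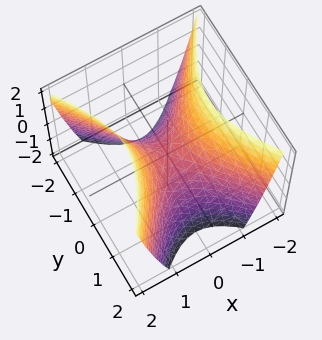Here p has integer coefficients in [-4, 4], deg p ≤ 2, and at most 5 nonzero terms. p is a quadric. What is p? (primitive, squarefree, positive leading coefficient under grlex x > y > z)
3*x^2 - 2*y^2 - 2*z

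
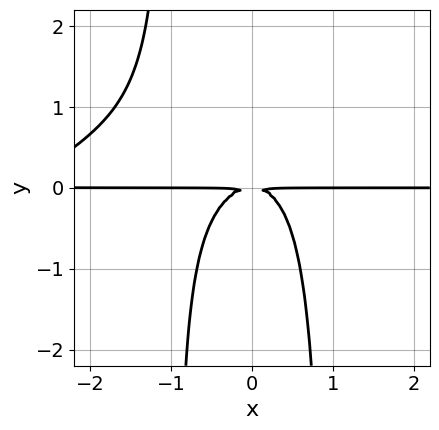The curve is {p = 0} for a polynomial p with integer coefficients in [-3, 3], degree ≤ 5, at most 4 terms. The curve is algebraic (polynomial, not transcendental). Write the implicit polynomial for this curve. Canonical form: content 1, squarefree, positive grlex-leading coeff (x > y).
(a) deg p = 4. No degree-3 curve has this shape.
(b) From the visible intercepts: the visible x-axis segment lies entirely on the curve.
(c) Putting this together gives p.

x^3*y - 2*x^2*y^2 + 3*x^2*y + 2*y^2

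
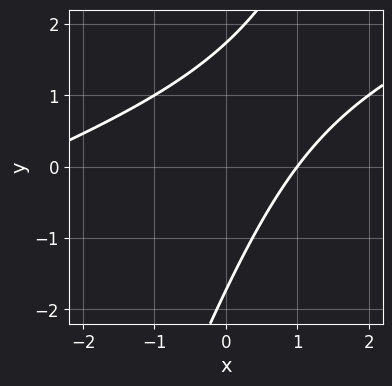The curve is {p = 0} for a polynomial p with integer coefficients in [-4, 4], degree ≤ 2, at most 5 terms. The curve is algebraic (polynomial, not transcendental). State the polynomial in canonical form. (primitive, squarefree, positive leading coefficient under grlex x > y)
x^2 - 3*x*y + y^2 + 2*x - 3

1. deg p = 2. A generic line meets the curve in up to 2 points.
2. Checking where it meets the axes: it meets the x-axis at x = 1 (among the integer gridlines).
3. Matching integer coefficients to the picture gives p.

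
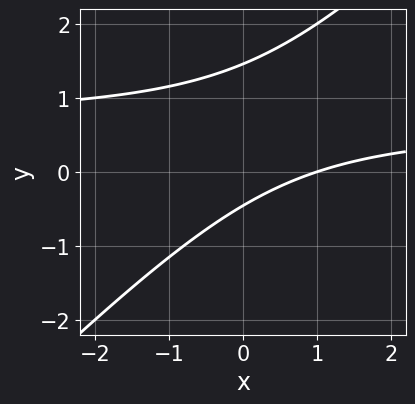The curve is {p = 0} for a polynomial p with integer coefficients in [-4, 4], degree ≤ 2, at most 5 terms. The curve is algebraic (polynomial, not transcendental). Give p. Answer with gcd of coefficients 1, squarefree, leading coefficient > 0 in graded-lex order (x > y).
3*x*y - 3*y^2 - 2*x + 3*y + 2

First, degree: a generic line meets the curve in up to 2 points, so deg p = 2.
Next, from the axis intercepts and sections: it meets the x-axis at x = 1 (among the integer gridlines).
Finally, together with the visible shape, these determine p as stated.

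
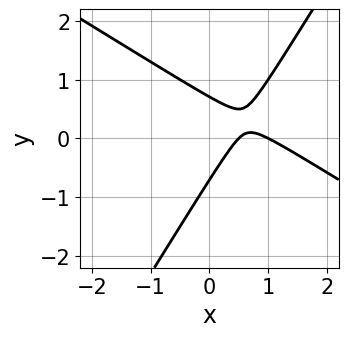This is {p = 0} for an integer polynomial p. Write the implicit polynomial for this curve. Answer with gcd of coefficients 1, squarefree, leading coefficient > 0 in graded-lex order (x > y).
The degree is 2 — no degree-1 curve has this shape.
From the axis intercepts and sections: one x-axis crossing is at x = 1.
Matching integer coefficients to the picture gives p.

2*x^2 + 2*x*y - 2*y^2 - 3*x + 1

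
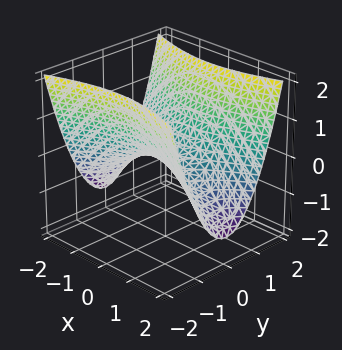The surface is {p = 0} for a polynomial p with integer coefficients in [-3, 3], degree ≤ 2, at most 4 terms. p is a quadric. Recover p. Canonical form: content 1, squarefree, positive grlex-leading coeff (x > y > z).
First, degree: a saddle surface; a quadric, so deg p = 2.
Next, symmetries: mirror symmetry x ↦ −x ⇒ only even powers of x; the y ↦ −y reflection is a symmetry, so y appears only in even powers.
Next, observable constraints: it meets the x-axis at x = 0 (among the integer gridlines); one z-axis crossing is at z = 0; it meets the y-axis at y = 0 (among the integer gridlines).
Finally, assembling these constraints gives the stated polynomial.

x^2 - 3*y^2 + 3*z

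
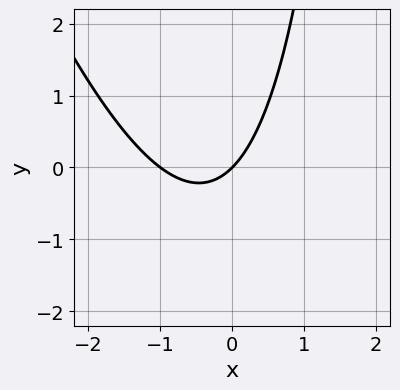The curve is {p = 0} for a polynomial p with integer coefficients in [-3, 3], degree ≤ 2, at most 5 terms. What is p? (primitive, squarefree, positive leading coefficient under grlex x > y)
3*x^2 + x*y + 3*x - 3*y

First, degree: no degree-1 curve has this shape, so deg p = 2.
Then, against the integer gridlines: the x-axis gridline crossings are at x ∈ {-1, 0}; it meets the y-axis at y = 0 (among the integer gridlines).
Finally, together with the visible shape, these determine p as stated.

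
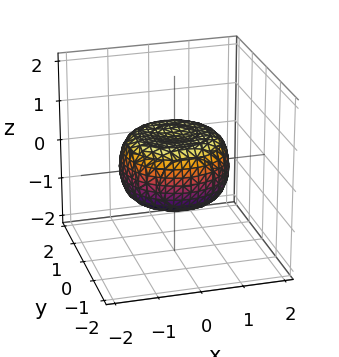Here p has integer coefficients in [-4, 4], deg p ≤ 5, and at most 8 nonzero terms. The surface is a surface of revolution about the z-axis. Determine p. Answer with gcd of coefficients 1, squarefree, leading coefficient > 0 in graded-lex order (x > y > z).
x^4 + 2*x^2*y^2 + y^4 - x^2 - y^2 + 2*z^2 - 1

Degree: no degree-3 surface has this shape, so deg p = 4.
Symmetries: rotational symmetry about the z-axis ⇒ p depends on x, y only through x² + y².
From the axis intercepts and sections: a circular section at z = 0 has radius between 1 and 2.
Fitting integer coefficients to these (and the overall shape) gives p.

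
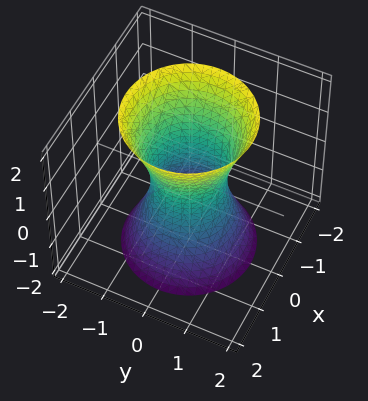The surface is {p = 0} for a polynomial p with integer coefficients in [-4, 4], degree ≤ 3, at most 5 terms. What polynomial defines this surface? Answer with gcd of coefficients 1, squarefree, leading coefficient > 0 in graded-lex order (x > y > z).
3*x^2 + 3*y^2 - z^2 - 2

1. Degree: an hourglass — one-sheet hyperboloid; a quadric, so deg p = 2.
2. By symmetry, the surface is invariant under rotation about z: p = q(x² + y², z); mirror symmetry z ↦ −z ⇒ only even powers of z.
3. From the axis intercepts and sections: no z-intercept at any integer in the box; a circular section at z = 1 has radius exactly 1.
4. Matching integer coefficients to the picture gives p.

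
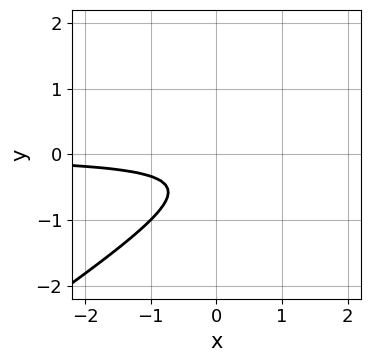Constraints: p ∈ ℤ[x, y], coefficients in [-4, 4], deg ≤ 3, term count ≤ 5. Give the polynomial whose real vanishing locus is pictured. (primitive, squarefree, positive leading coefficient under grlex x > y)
2*x*y - 3*y^2 - 2*y - 1

First, deg p = 2. No degree-1 curve has this shape.
Then, observable constraints: it misses every integer gridline on the x-axis; the curve avoids every integer y-axis point in the box.
Finally, putting this together gives p.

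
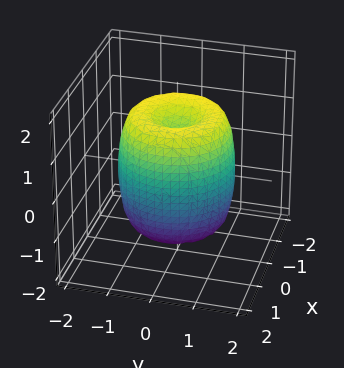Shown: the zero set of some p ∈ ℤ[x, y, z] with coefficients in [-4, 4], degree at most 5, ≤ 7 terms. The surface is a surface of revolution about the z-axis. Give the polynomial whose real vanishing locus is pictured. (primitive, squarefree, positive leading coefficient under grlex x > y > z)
2*x^4 + 4*x^2*y^2 + 2*y^4 - 3*x^2 - 3*y^2 + z^2 - 1

First, deg p = 4. No degree-3 surface has this shape.
Then, symmetry: the z-axis is an axis of rotation, so x and y enter only as x² + y².
Next, against the integer gridlines: a circular section at z = 1 has radius between 1 and 2; the z-axis gridline crossings are at z ∈ {-1, 1}.
Finally, fitting integer coefficients to these (and the overall shape) gives p.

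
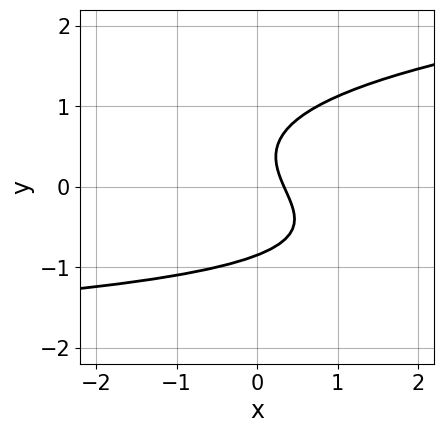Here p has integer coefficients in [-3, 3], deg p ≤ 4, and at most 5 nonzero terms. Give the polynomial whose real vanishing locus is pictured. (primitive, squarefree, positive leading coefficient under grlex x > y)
First, deg p = 3. The shape is more complex than any degree-2 curve.
Finally, putting this together gives p.

3*y^3 - x*y - 3*x - y + 1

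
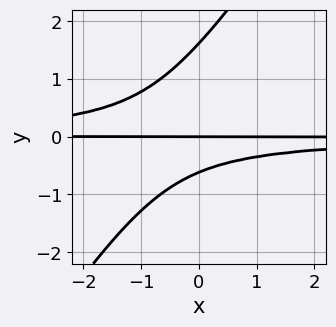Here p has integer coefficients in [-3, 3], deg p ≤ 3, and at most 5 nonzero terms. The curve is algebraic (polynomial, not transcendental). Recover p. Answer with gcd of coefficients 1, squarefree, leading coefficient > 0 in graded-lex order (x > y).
First, degree: the shape is more complex than any degree-2 curve, so deg p = 3.
Then, checking where it meets the axes: it meets the y-axis at y = 0 (among the integer gridlines); the visible x-axis segment lies entirely on the curve.
Finally, the integer polynomial consistent with all of this is the stated p.

3*x*y^2 - 2*y^3 + 2*y^2 + 2*y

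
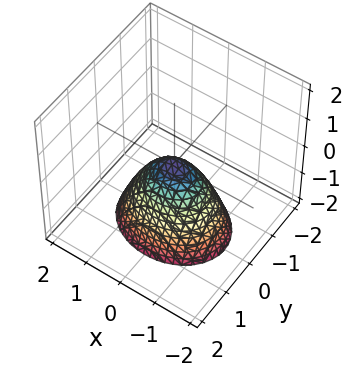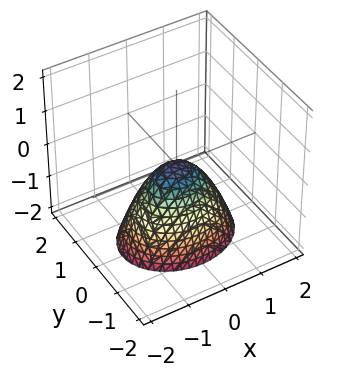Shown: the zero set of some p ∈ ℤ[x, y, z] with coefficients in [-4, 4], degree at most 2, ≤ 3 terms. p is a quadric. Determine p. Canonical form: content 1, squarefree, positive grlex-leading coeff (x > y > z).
deg p = 2. A single bowl opening along one axis; a quadric.
Symmetries: mirror symmetry y ↦ −y ⇒ only even powers of y; the x ↦ −x reflection is a symmetry, so x appears only in even powers.
Against the integer gridlines: it meets the z-axis at z = 0 (among the integer gridlines); one y-axis crossing is at y = 0; it meets the x-axis at x = 0 (among the integer gridlines).
Putting this together gives p.

2*x^2 + 3*y^2 + 2*z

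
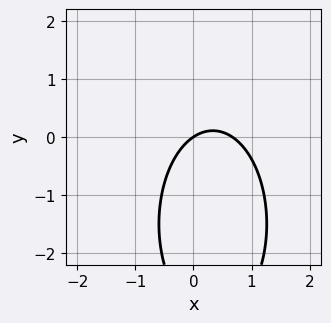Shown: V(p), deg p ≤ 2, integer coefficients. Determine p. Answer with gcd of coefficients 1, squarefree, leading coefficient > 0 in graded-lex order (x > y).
3*x^2 + y^2 - 2*x + 3*y

1. The degree is 2 — no degree-1 curve has this shape.
2. From the axis intercepts and sections: it meets the x-axis at x = 0 (among the integer gridlines); it meets the y-axis at y = 0 (among the integer gridlines).
3. Together with the visible shape, these determine p as stated.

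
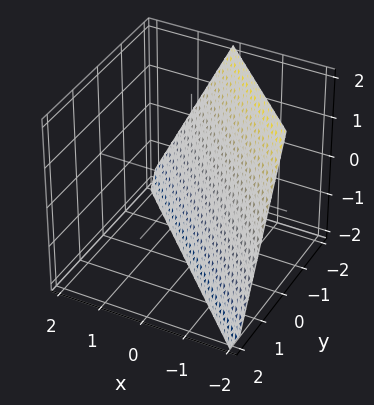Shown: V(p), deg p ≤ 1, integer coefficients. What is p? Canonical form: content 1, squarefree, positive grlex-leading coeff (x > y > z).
1. Degree: the surface is flat (a plane), so deg p = 1.
2. From the axis intercepts and sections: it crosses the x-axis at the gridline x = -1; one z-axis crossing is at z = -2; it meets the y-axis at y = -1 (among the integer gridlines).
3. Together with the visible shape, these determine p as stated.

2*x + 2*y + z + 2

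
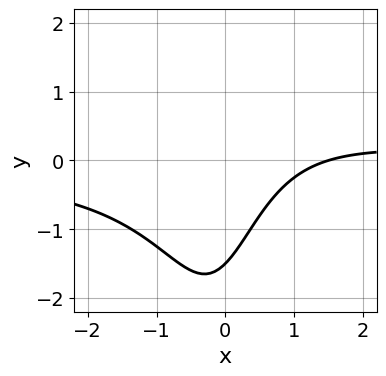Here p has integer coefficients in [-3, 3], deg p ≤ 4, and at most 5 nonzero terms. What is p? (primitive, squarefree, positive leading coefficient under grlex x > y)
2*x^2*y - 2*x + 2*y + 3

First, the degree is 3 — no degree-2 curve has this shape.
Finally, putting this together gives p.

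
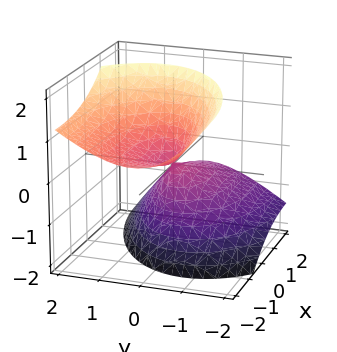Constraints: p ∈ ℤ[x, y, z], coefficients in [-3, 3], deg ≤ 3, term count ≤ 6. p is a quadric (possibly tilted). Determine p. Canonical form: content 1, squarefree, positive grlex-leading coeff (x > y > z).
There are 2 components. They look like related sheets of one shape, so recover p as a whole.
Degree: the shape is more complex than any degree-1 surface, so deg p = 2.
Observable constraints: it crosses the x-axis at the gridline x = 0; it meets the z-axis at z = 0 (among the integer gridlines); it crosses the y-axis at the gridline y = 0.
Solving for integer coefficients yields p as stated.

x^2 + 3*x*z + 3*y^2 - 2*y*z - 2*z^2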